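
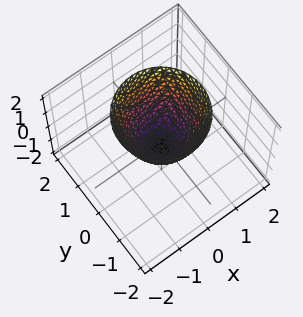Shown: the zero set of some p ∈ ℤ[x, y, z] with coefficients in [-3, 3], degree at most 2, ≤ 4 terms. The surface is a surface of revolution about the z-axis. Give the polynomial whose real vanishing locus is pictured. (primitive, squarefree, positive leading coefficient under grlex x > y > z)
3*x^2 + 3*y^2 - 2*z - 1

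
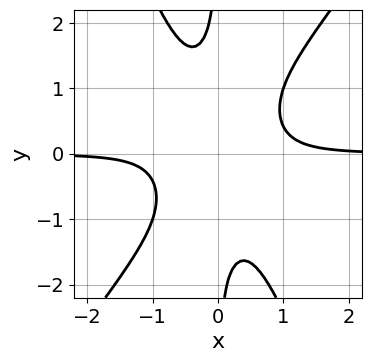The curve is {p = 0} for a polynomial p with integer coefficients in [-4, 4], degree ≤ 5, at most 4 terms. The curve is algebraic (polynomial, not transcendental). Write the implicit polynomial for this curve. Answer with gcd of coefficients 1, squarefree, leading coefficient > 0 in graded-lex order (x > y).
(a) The degree is 4 — the shape is more complex than any degree-3 curve.
(b) From the axis intercepts and sections: the curve avoids every integer y-axis point in the box; no x-intercept at any integer in the box.
(c) Assembling these constraints gives the stated polynomial.

3*x^3*y - x^2*y^2 - x*y^3 - 1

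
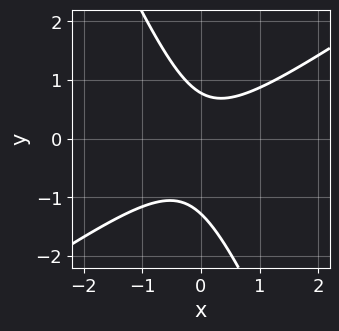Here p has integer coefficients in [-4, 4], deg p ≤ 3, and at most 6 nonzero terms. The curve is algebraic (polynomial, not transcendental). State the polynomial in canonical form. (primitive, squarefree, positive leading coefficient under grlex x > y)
deg p = 2. No degree-1 curve has this shape.
From the visible intercepts: the curve avoids every integer x-axis point in the box.
Putting this together gives p.

3*x^2 - 3*x*y - 2*y^2 - y + 2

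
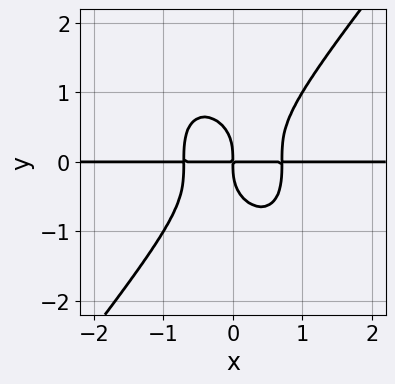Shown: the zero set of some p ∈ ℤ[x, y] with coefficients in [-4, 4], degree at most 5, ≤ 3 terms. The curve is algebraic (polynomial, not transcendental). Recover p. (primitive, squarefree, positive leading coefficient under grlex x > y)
2*x^3*y - y^4 - x*y

First, degree: no degree-3 curve has this shape, so deg p = 4.
Next, against the integer gridlines: every point of the x-axis in the box is on the curve.
Finally, the integer polynomial consistent with all of this is the stated p.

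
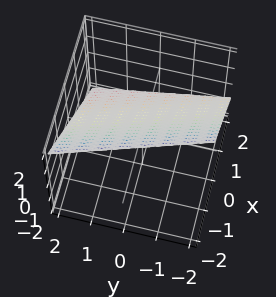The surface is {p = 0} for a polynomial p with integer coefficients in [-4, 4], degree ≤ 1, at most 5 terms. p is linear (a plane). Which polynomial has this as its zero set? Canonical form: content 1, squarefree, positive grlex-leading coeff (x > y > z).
First, the degree is 1 — every cross-section is a straight line — this is a plane.
Then, against the integer gridlines: one y-axis crossing is at y = 2.
Finally, matching integer coefficients to the picture gives p.

3*x + y + 3*z - 2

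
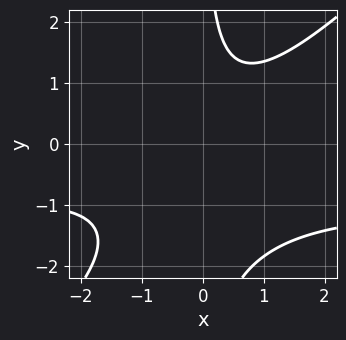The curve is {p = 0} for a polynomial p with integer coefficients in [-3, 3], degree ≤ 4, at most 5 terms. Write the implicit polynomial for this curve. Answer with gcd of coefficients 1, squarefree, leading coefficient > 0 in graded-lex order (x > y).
2*x^2*y - 2*x*y^2 + 2*x^2 - 3*x*y + 3

First, the degree is 3 — a generic line meets the curve in up to 3 points.
Then, from the visible intercepts: the curve avoids every integer y-axis point in the box; the curve avoids every integer x-axis point in the box.
Finally, assembling these constraints gives the stated polynomial.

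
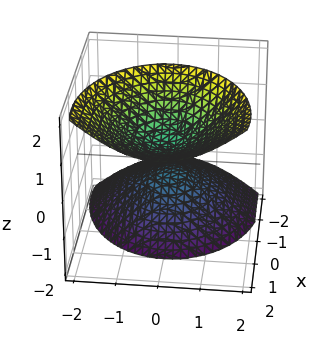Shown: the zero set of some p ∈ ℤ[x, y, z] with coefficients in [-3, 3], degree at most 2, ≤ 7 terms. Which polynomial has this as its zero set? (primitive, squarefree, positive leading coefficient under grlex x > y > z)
2*x^2 - 3*x*z + 3*y^2 - 2*z^2 + 1

(a) There are 2 components.
(b) The degree is 2 — a generic line meets the surface in up to 2 points.
(c) Reading off the gridlines: the surface avoids every integer x-axis point in the box; it misses every integer gridline on the y-axis.
(d) Matching integer coefficients to the picture gives p.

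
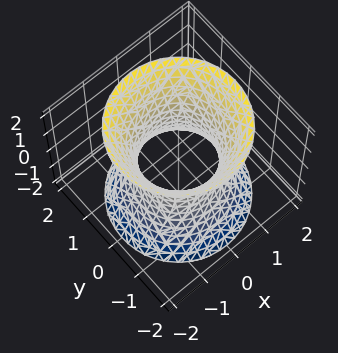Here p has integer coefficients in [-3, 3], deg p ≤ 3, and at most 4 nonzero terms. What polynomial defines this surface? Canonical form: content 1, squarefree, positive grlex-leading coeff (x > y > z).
2*x^2 + 2*y^2 - z^2 - 2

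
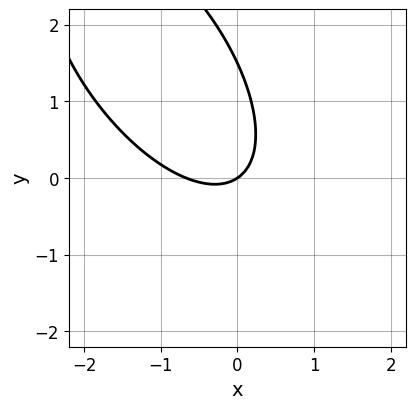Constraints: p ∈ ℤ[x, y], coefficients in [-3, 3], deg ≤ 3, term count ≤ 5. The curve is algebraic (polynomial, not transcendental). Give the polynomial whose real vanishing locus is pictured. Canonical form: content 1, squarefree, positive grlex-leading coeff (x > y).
1. The degree is 2 — no degree-1 curve has this shape.
2. From the visible intercepts: it crosses the x-axis at the gridline x = 0; it crosses the y-axis at the gridline y = 0.
3. These observations pin down the coefficients.

3*x^2 + 3*x*y + 2*y^2 + 2*x - 3*y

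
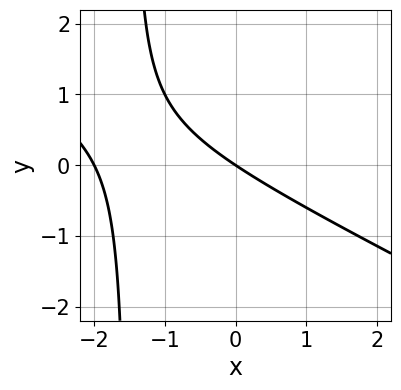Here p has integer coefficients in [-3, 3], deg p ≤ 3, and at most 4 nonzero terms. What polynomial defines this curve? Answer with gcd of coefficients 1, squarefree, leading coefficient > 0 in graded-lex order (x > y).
x^2 + 2*x*y + 2*x + 3*y

(a) The degree is 2 — the shape is more complex than any degree-1 curve.
(b) Checking where it meets the axes: the x-axis gridline crossings are at x ∈ {-2, 0}; it crosses the y-axis at the gridline y = 0.
(c) Together with the visible shape, these determine p as stated.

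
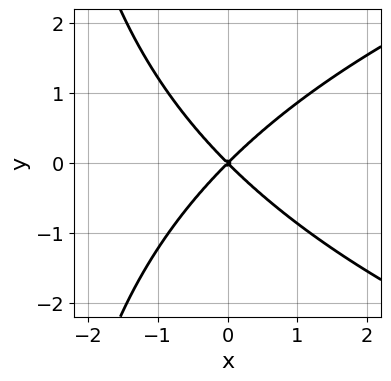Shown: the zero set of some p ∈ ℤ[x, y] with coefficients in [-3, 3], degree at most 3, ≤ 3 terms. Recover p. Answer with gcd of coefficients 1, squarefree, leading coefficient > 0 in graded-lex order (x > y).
x*y^2 - 3*x^2 + 3*y^2

The degree is 3 — no degree-2 curve has this shape.
Symmetries: mirror symmetry y ↦ −y ⇒ only even powers of y.
Observable constraints: one x-axis crossing is at x = 0; one y-axis crossing is at y = 0.
Assembling these constraints gives the stated polynomial.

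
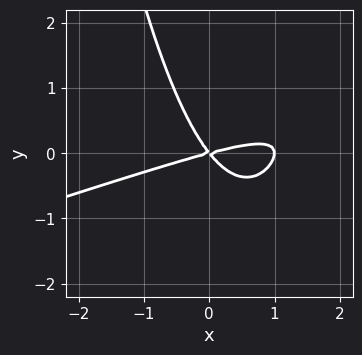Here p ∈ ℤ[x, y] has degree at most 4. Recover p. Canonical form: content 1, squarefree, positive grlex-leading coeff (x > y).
x^3 - 3*x^2*y - x^2 + 3*x*y + 3*y^2

The degree is 3 — no degree-2 curve has this shape.
Reading off the gridlines: it crosses the y-axis at the gridline y = 0; the x-axis gridline crossings are at x ∈ {0, 1}.
Fitting integer coefficients to these (and the overall shape) gives p.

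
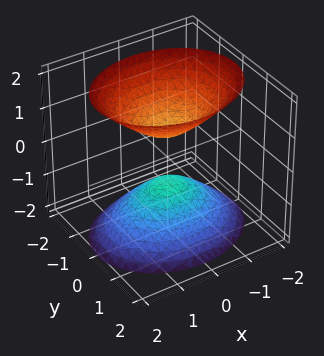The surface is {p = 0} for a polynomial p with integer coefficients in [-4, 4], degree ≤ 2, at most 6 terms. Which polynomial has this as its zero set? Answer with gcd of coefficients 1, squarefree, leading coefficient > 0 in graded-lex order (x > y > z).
(a) There are 2 components. Treating them together as one polynomial.
(b) The degree is 2 — two separate bowl-shaped sheets opening away from each other; a quadric.
(c) Symmetries: it's symmetric under x → −x, forcing even powers of x; mirror symmetry z ↦ −z ⇒ only even powers of z; mirror symmetry y ↦ −y ⇒ only even powers of y.
(d) From the visible intercepts: the surface avoids every integer x-axis point in the box; it misses every integer gridline on the y-axis.
(e) These observations pin down the coefficients.

2*x^2 + 3*y^2 - 2*z^2 + 1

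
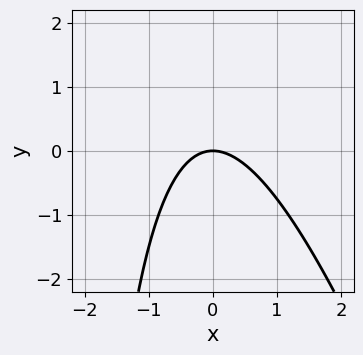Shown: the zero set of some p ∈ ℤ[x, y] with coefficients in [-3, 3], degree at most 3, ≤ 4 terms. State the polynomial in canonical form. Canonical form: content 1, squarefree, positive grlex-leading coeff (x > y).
1. deg p = 2.
2. Reading off the gridlines: it crosses the x-axis at the gridline x = 0; one y-axis crossing is at y = 0.
3. Assembling these constraints gives the stated polynomial.

3*x^2 + x*y + 3*y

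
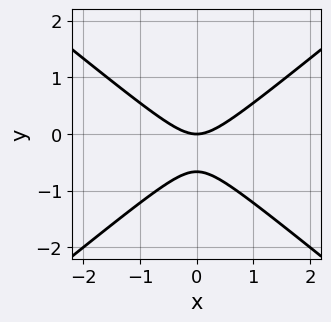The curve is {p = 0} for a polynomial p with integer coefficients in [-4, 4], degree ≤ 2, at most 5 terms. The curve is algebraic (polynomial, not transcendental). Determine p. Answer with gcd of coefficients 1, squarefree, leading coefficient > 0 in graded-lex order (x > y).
2*x^2 - 3*y^2 - 2*y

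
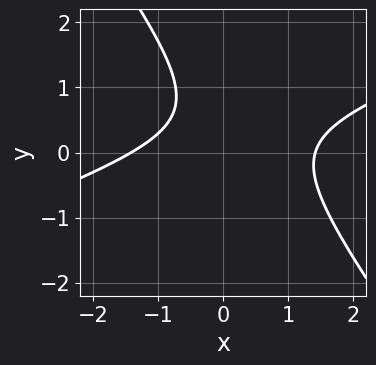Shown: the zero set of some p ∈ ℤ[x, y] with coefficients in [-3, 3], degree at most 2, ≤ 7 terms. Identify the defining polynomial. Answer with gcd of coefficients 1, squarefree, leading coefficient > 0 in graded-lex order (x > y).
1. The degree is 2 — a generic line meets the curve in up to 2 points.
2. From the visible intercepts: it misses every integer gridline on the y-axis.
3. Together with the visible shape, these determine p as stated.

x^2 - 2*x*y - 2*y^2 + 2*y - 2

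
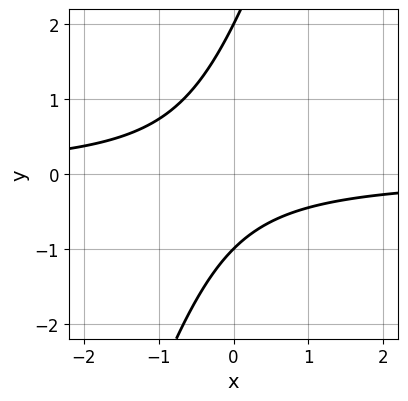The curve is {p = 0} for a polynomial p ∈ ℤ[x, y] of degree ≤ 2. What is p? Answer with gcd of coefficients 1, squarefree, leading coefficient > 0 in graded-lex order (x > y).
3*x*y - y^2 + y + 2

deg p = 2. No degree-1 curve has this shape.
Observable constraints: the y-axis gridline crossings are at y ∈ {-1, 2}; the curve avoids every integer x-axis point in the box.
The integer polynomial consistent with all of this is the stated p.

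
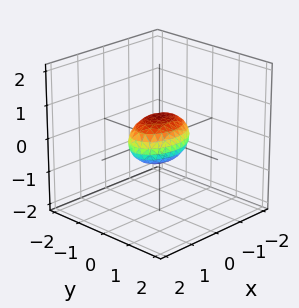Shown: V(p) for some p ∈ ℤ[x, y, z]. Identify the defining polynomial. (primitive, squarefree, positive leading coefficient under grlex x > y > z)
x^2 + 2*y^2 + 2*z^2 - 1

First, degree: a closed, bounded, convex surface; a quadric, so deg p = 2.
Next, symmetries: mirror symmetry y ↦ −y ⇒ only even powers of y; it's symmetric under x → −x, forcing even powers of x; mirror symmetry z ↦ −z ⇒ only even powers of z.
Next, observable constraints: the x-axis gridline crossings are at x ∈ {-1, 1}.
Finally, the integer polynomial consistent with all of this is the stated p.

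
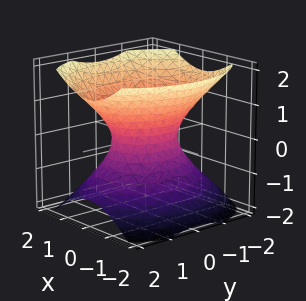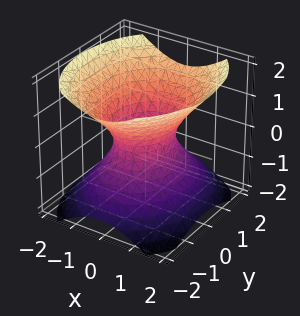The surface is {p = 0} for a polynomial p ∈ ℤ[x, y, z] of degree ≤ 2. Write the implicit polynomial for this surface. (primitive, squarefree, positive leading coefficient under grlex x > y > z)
3*x^2 + 2*y^2 - 3*z^2 - 2

(a) deg p = 2. One connected sheet with a waist; a quadric.
(b) Symmetries: the y ↦ −y reflection is a symmetry, so y appears only in even powers; it's symmetric under x → −x, forcing even powers of x; mirror symmetry z ↦ −z ⇒ only even powers of z.
(c) Checking where it meets the axes: the surface avoids every integer z-axis point in the box; the y-axis gridline crossings are at y ∈ {-1, 1}.
(d) The integer polynomial consistent with all of this is the stated p.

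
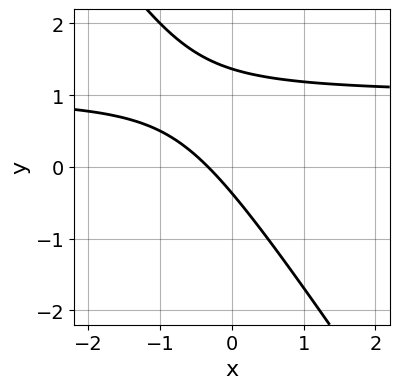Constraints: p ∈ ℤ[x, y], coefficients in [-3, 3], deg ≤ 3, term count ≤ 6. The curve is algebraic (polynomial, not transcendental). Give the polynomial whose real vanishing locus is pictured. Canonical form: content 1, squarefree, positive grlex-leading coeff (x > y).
3*x*y + 2*y^2 - 3*x - 2*y - 1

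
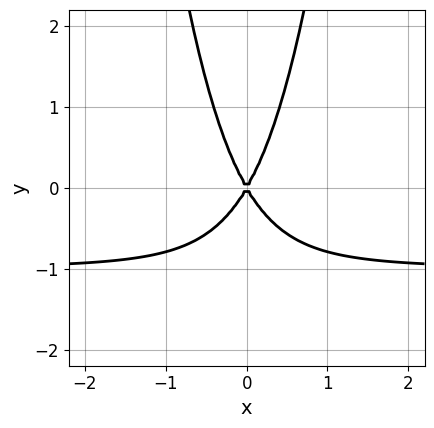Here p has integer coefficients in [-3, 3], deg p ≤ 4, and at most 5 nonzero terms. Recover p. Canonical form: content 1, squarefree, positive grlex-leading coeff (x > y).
Degree: no degree-2 curve has this shape, so deg p = 3.
Symmetries: mirror symmetry x ↦ −x ⇒ only even powers of x.
Reading off the gridlines: it crosses the x-axis at the gridline x = 0; it crosses the y-axis at the gridline y = 0.
Assembling these constraints gives the stated polynomial.

3*x^2*y + 3*x^2 - y^2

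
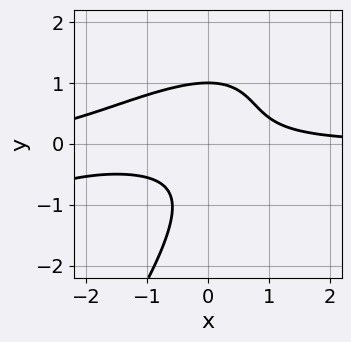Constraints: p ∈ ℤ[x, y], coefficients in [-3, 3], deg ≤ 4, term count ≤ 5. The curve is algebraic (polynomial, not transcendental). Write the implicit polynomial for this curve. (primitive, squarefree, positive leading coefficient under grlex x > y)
x^2*y - 2*x*y^2 + y^3 + 2*x*y - 1

First, the degree is 3 — no degree-2 curve has this shape.
Then, against the integer gridlines: the curve avoids every integer x-axis point in the box; it crosses the y-axis at the gridline y = 1.
Finally, matching integer coefficients to the picture gives p.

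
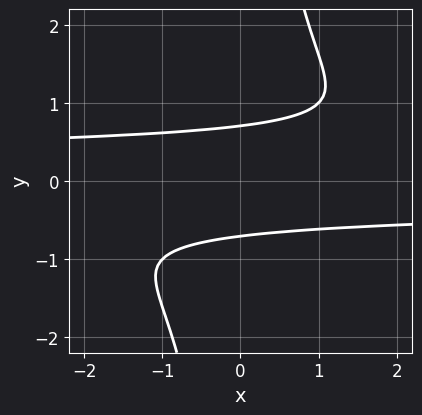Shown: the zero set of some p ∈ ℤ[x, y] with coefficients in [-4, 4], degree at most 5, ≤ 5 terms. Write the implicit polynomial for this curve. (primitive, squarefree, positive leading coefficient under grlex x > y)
x*y^3 - 2*y^2 + 1

1. Degree: the shape is more complex than any degree-3 curve, so deg p = 4.
2. Against the integer gridlines: the curve avoids every integer x-axis point in the box.
3. Together with the visible shape, these determine p as stated.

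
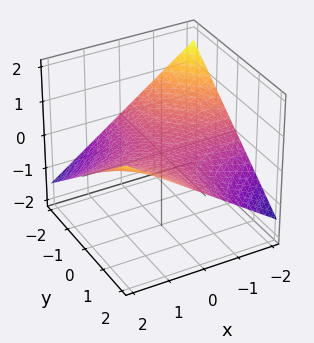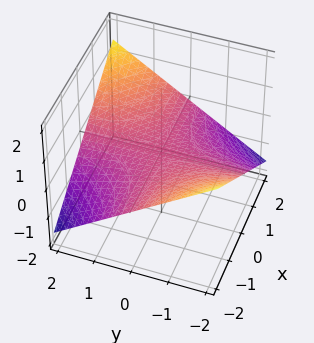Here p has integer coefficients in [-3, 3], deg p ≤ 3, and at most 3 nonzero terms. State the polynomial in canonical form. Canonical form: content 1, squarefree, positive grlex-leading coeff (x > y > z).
(a) The degree is 2 — a hyperbolic paraboloid; a quadric.
(b) From the axis intercepts and sections: every point of the y-axis in the box is on the surface; the visible x-axis segment lies entirely on the surface; it meets the z-axis at z = 0 (among the integer gridlines).
(c) Matching integer coefficients to the picture gives p.

x*y - 3*z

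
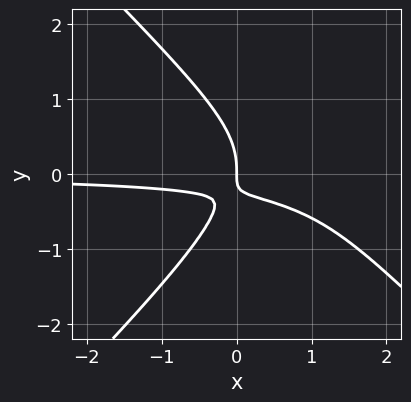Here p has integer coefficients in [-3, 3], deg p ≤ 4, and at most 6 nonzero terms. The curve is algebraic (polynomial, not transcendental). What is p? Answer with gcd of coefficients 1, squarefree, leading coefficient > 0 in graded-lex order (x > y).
First, deg p = 3.
Next, from the visible intercepts: one y-axis crossing is at y = 0; it crosses the x-axis at the gridline x = 0.
Finally, the integer polynomial consistent with all of this is the stated p.

2*x^2*y - 2*y^3 - 3*x*y - x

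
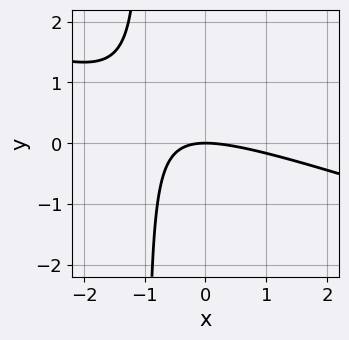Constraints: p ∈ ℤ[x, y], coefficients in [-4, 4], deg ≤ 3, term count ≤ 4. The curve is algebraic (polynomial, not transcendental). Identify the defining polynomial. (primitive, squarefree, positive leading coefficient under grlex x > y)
x^2 + 3*x*y + 3*y

First, the degree is 2 — a generic line meets the curve in up to 2 points.
Next, reading off the gridlines: one x-axis crossing is at x = 0; it crosses the y-axis at the gridline y = 0.
Finally, the integer polynomial consistent with all of this is the stated p.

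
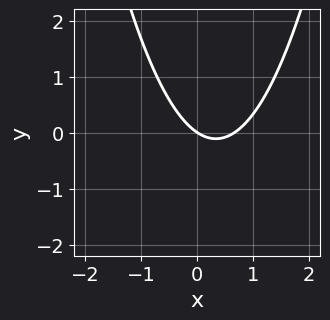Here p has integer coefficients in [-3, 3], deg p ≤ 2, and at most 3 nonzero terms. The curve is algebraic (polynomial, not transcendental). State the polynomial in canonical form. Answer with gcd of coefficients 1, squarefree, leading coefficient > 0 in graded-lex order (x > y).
3*x^2 - 2*x - 3*y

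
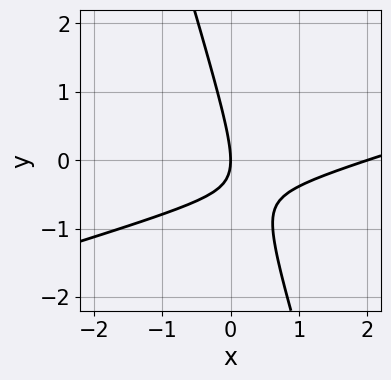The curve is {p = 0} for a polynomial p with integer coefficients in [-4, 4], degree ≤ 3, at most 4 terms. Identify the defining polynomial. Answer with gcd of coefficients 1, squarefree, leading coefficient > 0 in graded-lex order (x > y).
deg p = 2.
Reading off the gridlines: one y-axis crossing is at y = 0; the x-axis gridline crossings are at x ∈ {0, 2}.
Solving for integer coefficients yields p as stated.

x^2 - 3*x*y - y^2 - 2*x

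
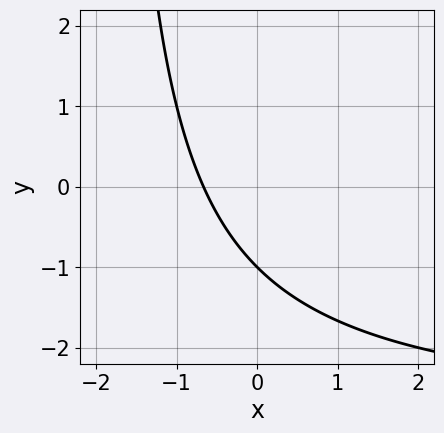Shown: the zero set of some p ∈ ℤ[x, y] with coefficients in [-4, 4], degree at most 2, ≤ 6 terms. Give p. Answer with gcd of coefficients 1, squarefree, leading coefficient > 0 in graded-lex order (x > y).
First, degree: the shape is more complex than any degree-1 curve, so deg p = 2.
Then, against the integer gridlines: it crosses the y-axis at the gridline y = -1.
Finally, the integer polynomial consistent with all of this is the stated p.

x*y + 3*x + 2*y + 2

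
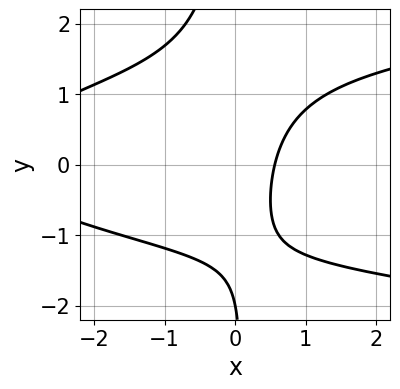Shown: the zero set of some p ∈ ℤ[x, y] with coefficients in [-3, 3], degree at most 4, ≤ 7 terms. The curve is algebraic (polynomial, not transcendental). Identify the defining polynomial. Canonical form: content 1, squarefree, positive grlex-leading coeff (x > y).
2*x*y^2 - x^2 - 3*x + y + 2

The degree is 3 — the shape is more complex than any degree-2 curve.
Against the integer gridlines: it meets the y-axis at y = -2 (among the integer gridlines).
Putting this together gives p.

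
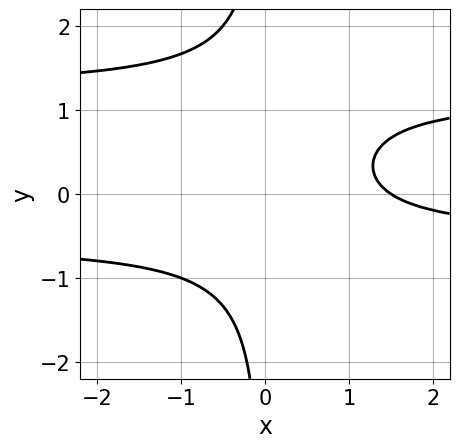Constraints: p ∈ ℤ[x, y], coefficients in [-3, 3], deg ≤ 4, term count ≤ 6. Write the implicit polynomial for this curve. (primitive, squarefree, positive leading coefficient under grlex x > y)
3*x*y^2 - 2*x*y - 2*x + 3

First, degree: a generic line meets the curve in up to 3 points, so deg p = 3.
Next, reading off the gridlines: it misses every integer gridline on the y-axis.
Finally, matching integer coefficients to the picture gives p.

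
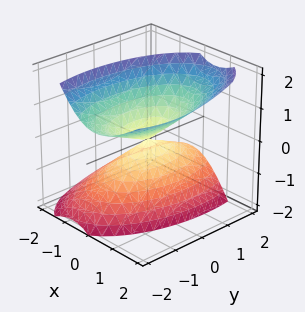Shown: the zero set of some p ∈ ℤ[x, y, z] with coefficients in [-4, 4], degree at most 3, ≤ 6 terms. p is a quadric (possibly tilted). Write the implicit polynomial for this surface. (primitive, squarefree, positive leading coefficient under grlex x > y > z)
3*x^2 - 2*x*z + y^2 + y*z - 2*z^2

The picture has 2 separate pieces. Treating them together as one polynomial.
The degree is 2 — a generic line meets the surface in up to 2 points.
Against the integer gridlines: one x-axis crossing is at x = 0; one z-axis crossing is at z = 0; one y-axis crossing is at y = 0.
Assembling these constraints gives the stated polynomial.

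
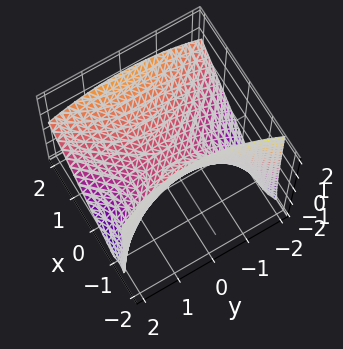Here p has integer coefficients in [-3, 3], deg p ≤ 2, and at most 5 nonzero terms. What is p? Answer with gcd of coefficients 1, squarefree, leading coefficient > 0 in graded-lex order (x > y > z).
(a) The degree is 2 — no degree-1 surface has this shape.
(b) From the visible intercepts: it meets the x-axis at x = 0 (among the integer gridlines); one z-axis crossing is at z = 0; one y-axis crossing is at y = 0.
(c) Solving for integer coefficients yields p as stated.

2*x^2 - 2*x*z - y^2 - 3*z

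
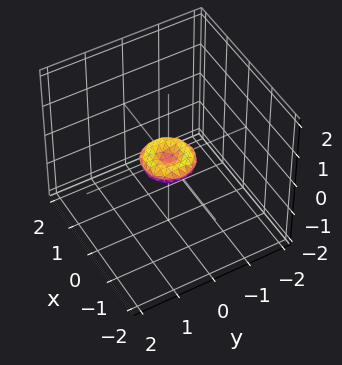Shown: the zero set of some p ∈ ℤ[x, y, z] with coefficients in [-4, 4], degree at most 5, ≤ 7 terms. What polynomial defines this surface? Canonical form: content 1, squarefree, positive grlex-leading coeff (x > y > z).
First, degree: the shape is more complex than any degree-3 surface, so deg p = 4.
Then, by symmetry, the surface is invariant under rotation about z: p = q(x² + y², z).
Then, checking where it meets the axes: it crosses the y-axis at the gridline y = 0; a circular section at z = 0 has radius between 0 and 1; it meets the x-axis at x = 0 (among the integer gridlines); it meets the z-axis at z = 0 (among the integer gridlines).
Finally, assembling these constraints gives the stated polynomial.

2*x^4 + 4*x^2*y^2 + 2*y^4 - x^2 - y^2 + 3*z^2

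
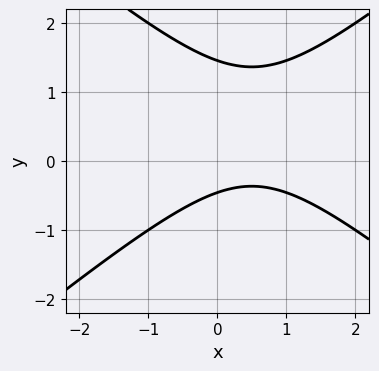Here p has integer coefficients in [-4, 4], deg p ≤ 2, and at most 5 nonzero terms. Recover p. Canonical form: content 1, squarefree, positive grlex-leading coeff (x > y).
2*x^2 - 3*y^2 - 2*x + 3*y + 2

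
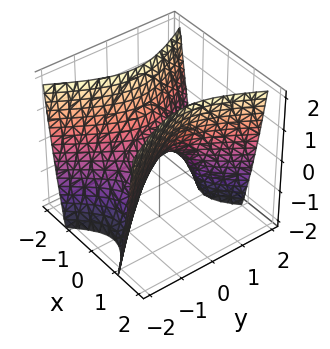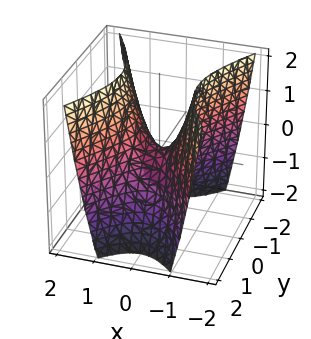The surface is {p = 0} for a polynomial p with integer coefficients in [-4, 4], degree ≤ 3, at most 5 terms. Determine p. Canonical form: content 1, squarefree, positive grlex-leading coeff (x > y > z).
2*x^2 - y^2 - z

1. The degree is 2 — a saddle surface; a quadric.
2. Symmetries: it's symmetric under y → −y, forcing even powers of y; the x ↦ −x reflection is a symmetry, so x appears only in even powers.
3. From the visible intercepts: one x-axis crossing is at x = 0; it meets the y-axis at y = 0 (among the integer gridlines).
4. Together with the visible shape, these determine p as stated.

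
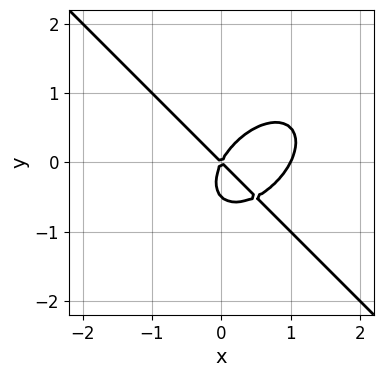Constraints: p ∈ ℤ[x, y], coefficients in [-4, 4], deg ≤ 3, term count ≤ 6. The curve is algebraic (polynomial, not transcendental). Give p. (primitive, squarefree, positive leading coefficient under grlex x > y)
First, the degree is 3 — a generic line meets the curve in up to 3 points.
Then, against the integer gridlines: among the integer gridlines, it crosses the x-axis at x ∈ {0, 1}; it meets the y-axis at y = 0 (among the integer gridlines).
Finally, the integer polynomial consistent with all of this is the stated p.

2*x^3 + 2*y^3 - 2*x^2 - x*y + y^2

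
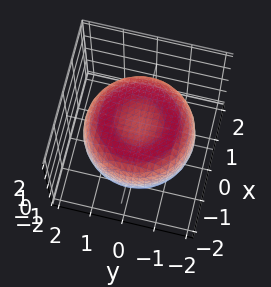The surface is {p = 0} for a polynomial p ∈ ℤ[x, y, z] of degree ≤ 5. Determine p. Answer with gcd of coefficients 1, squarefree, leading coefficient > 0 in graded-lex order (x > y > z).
(a) Degree: no degree-3 surface has this shape, so deg p = 4.
(b) Symmetries: rotational symmetry about the z-axis ⇒ p depends on x, y only through x² + y².
(c) Checking where it meets the axes: a circular section at z = -1 has radius exactly 1.
(d) The integer polynomial consistent with all of this is the stated p.

x^4 + 2*x^2*y^2 + y^4 - 2*x^2 - 2*y^2 + 3*z^2 - 2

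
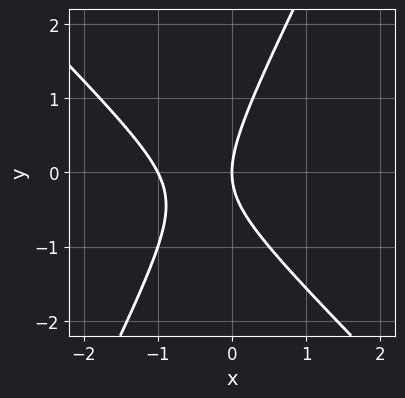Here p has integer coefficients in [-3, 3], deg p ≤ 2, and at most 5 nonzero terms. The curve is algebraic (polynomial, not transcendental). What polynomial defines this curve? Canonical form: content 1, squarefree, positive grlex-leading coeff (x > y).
The degree is 2 — a generic line meets the curve in up to 2 points.
Against the integer gridlines: among the integer gridlines, it crosses the x-axis at x ∈ {-1, 0}; one y-axis crossing is at y = 0.
Matching integer coefficients to the picture gives p.

2*x^2 + x*y - y^2 + 2*x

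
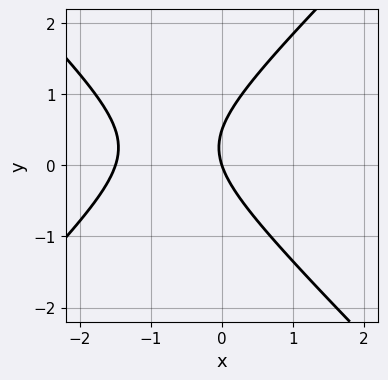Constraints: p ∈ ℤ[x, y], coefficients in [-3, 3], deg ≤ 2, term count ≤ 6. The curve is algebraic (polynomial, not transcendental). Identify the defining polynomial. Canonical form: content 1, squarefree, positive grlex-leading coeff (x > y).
(a) deg p = 2. The shape is more complex than any degree-1 curve.
(b) Checking where it meets the axes: one x-axis crossing is at x = 0; it meets the y-axis at y = 0 (among the integer gridlines).
(c) Together with the visible shape, these determine p as stated.

2*x^2 - 2*y^2 + 3*x + y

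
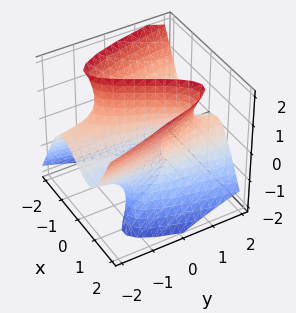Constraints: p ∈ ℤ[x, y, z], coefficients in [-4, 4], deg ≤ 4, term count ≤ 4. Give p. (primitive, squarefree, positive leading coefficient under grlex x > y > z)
1. The degree is 3 — a generic line meets the surface in up to 3 points.
2. Against the integer gridlines: the visible y-axis segment lies entirely on the surface; it meets the x-axis at x = 0 (among the integer gridlines).
3. Together with the visible shape, these determine p as stated. Check: (0, 0, -2) on the z-axis lies on the surface, and p(0, 0, -2) = 0. ✓

2*x^3 - x*z^2 + 2*y*z - 3*x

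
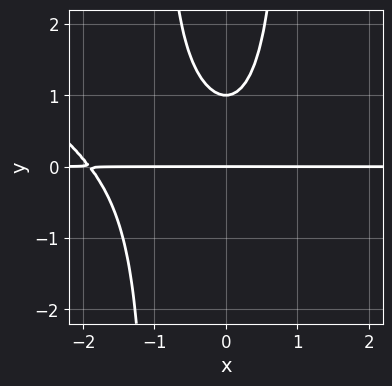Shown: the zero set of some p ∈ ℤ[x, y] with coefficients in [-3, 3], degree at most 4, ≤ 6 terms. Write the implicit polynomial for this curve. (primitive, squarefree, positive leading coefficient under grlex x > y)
2*x^3*y + 3*x^2*y^2 + 3*x^2*y - 3*y^2 + 3*y

The degree is 4 — the shape is more complex than any degree-3 curve.
Observable constraints: the visible x-axis segment lies entirely on the curve; the y-axis gridline crossings are at y ∈ {0, 1}.
Assembling these constraints gives the stated polynomial.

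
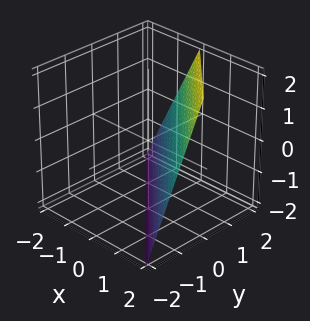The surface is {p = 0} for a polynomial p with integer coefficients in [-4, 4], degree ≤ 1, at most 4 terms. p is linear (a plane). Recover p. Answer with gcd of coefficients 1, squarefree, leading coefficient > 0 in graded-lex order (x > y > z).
1. deg p = 1. The surface is flat (a plane).
2. From the visible intercepts: it crosses the x-axis at the gridline x = 1; one z-axis crossing is at z = -2.
3. Solving for integer coefficients yields p as stated. Check: (0, 1, 0) on the y-axis lies on the surface, and p(0, 1, 0) = 0. ✓

2*x + 2*y - z - 2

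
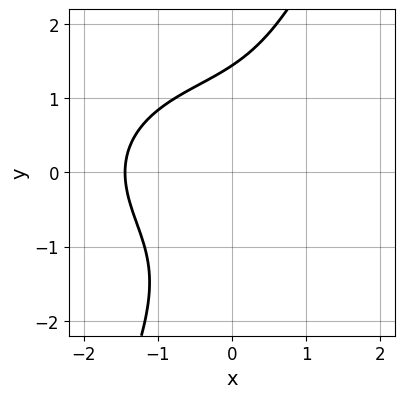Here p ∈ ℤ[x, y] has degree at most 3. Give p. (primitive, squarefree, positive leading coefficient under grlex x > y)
x^3 + 2*x*y^2 - y^3 + 3

(a) Degree: a generic line meets the curve in up to 3 points, so deg p = 3.
(b) Matching integer coefficients to the picture gives p.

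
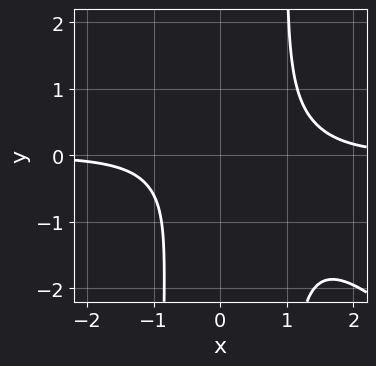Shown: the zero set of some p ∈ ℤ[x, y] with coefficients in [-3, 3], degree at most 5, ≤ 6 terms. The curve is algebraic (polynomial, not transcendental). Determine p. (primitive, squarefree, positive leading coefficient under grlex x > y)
(a) The degree is 4 — no degree-3 curve has this shape.
(b) Observable constraints: it misses every integer gridline on the y-axis; no x-intercept at any integer in the box.
(c) Together with the visible shape, these determine p as stated.

3*x^3*y + 3*x^2*y^2 - 2*x^2*y - 3*y^2 - 3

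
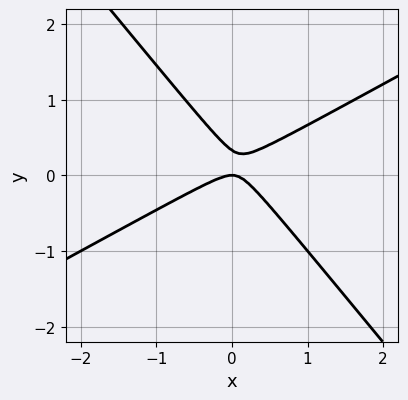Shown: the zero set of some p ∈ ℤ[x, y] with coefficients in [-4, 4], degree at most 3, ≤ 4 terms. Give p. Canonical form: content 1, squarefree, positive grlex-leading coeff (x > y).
(a) Degree: no degree-1 curve has this shape, so deg p = 2.
(b) Observable constraints: it crosses the x-axis at the gridline x = 0; it crosses the y-axis at the gridline y = 0.
(c) Matching integer coefficients to the picture gives p.

2*x^2 - 2*x*y - 3*y^2 + y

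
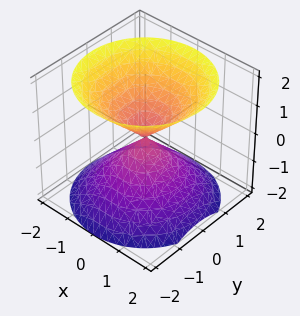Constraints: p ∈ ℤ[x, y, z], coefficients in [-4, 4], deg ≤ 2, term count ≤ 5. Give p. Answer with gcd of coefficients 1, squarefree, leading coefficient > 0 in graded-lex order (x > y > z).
There are 2 components.
deg p = 2.
Symmetries: the surface is invariant under rotation about z: p = q(x² + y², z); the z ↦ −z reflection is a symmetry, so z appears only in even powers.
Checking where it meets the axes: one x-axis crossing is at x = 0; a circular section at z = 1 has radius exactly 1; one y-axis crossing is at y = 0.
These observations pin down the coefficients.

x^2 + y^2 - z^2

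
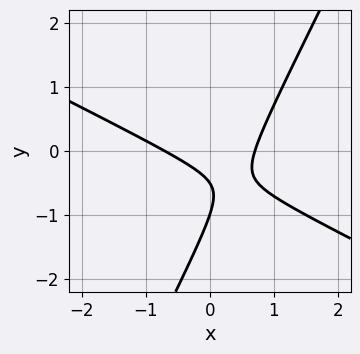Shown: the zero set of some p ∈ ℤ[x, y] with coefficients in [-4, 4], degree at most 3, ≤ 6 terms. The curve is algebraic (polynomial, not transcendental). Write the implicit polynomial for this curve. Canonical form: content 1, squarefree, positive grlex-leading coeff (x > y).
2*x^2 + 3*x*y - 2*y^2 - 3*y - 1

(a) deg p = 2.
(b) Observable constraints: it meets the y-axis at y = -1 (among the integer gridlines).
(c) The integer polynomial consistent with all of this is the stated p.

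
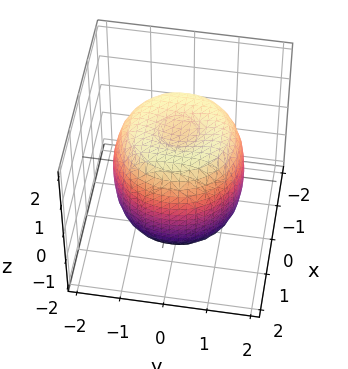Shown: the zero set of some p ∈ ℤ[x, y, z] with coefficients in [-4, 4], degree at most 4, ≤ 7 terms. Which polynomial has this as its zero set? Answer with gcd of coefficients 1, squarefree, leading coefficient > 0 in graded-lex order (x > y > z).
2*x^4 + 4*x^2*y^2 + 2*y^4 - 3*x^2 - 3*y^2 + 2*z^2 - 3

(a) Degree: no degree-3 surface has this shape, so deg p = 4.
(b) Symmetries: rotational symmetry about the z-axis ⇒ p depends on x, y only through x² + y².
(c) Observable constraints: a circular section at z = 0 has radius between 1 and 2.
(d) Fitting integer coefficients to these (and the overall shape) gives p.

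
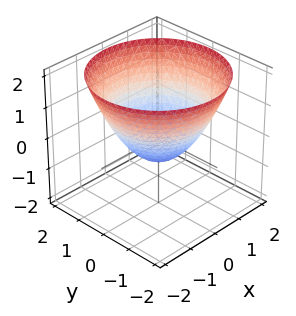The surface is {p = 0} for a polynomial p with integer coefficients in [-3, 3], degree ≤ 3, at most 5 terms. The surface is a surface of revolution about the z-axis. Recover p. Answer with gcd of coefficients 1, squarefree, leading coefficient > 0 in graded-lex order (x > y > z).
2*x^2 + 2*y^2 - 3*z - 2

(a) Degree: no degree-1 surface has this shape, so deg p = 2.
(b) Symmetries: every cross-section ⟂ z is a circle, so x, y appear only via x² + y².
(c) From the axis intercepts and sections: the x-axis gridline crossings are at x ∈ {-1, 1}; a circular section at z = 1 has radius between 1 and 2.
(d) The integer polynomial consistent with all of this is the stated p. Check: (0, 1, 0) on the y-axis lies on the surface, and p(0, 1, 0) = 0. ✓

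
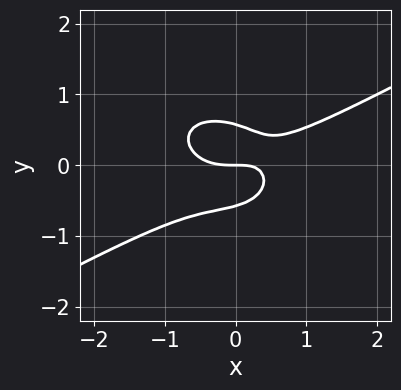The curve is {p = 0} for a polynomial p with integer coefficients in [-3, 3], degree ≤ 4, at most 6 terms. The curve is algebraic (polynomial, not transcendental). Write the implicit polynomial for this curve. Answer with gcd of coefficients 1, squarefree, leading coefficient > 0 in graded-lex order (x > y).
deg p = 3. A generic line meets the curve in up to 3 points.
From the visible intercepts: it crosses the y-axis at the gridline y = 0; one x-axis crossing is at x = 0.
Together with the visible shape, these determine p as stated.

x^3 - x^2*y - 3*y^3 - x*y + y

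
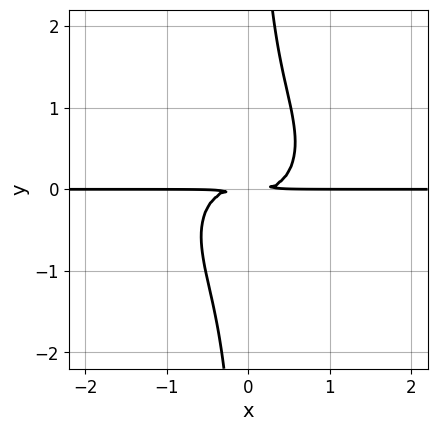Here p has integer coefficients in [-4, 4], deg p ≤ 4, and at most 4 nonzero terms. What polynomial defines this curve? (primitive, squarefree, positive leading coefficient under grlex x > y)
3*x^3*y + 3*x*y^3 - 2*y^2

1. Degree: no degree-3 curve has this shape, so deg p = 4.
2. Checking where it meets the axes: every point of the x-axis in the box is on the curve.
3. These observations pin down the coefficients.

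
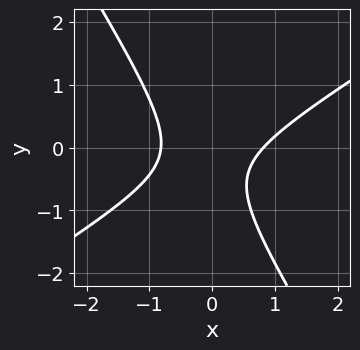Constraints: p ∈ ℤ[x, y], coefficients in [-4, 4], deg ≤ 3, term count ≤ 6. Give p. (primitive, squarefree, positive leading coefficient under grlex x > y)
3*x^2 - 3*x*y - 3*y^2 - 2*y - 2

(a) Degree: the shape is more complex than any degree-1 curve, so deg p = 2.
(b) From the visible intercepts: it misses every integer gridline on the y-axis.
(c) The integer polynomial consistent with all of this is the stated p.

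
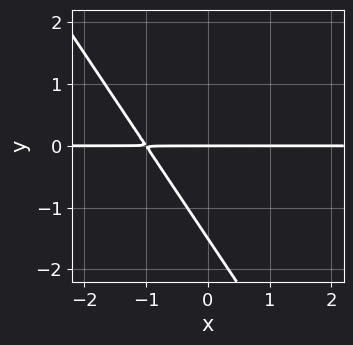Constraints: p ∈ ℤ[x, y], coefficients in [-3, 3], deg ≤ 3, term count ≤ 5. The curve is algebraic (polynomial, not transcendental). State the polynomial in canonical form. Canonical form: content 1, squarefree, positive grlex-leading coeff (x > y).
3*x*y + 2*y^2 + 3*y

(a) The degree is 2 — a generic line meets the curve in up to 2 points.
(b) From the axis intercepts and sections: it crosses the y-axis at the gridline y = 0; the visible x-axis segment lies entirely on the curve.
(c) Solving for integer coefficients yields p as stated.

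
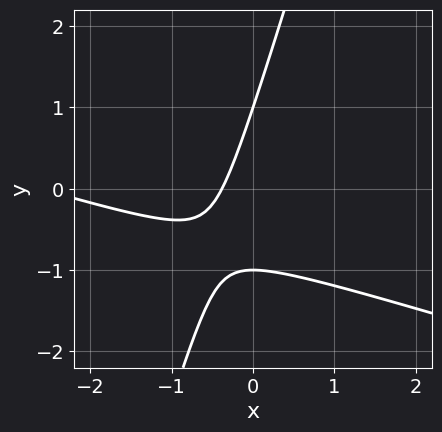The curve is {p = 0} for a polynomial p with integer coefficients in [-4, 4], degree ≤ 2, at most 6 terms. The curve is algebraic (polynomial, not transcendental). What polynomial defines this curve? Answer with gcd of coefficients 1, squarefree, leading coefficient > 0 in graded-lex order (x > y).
First, degree: the shape is more complex than any degree-1 curve, so deg p = 2.
Next, from the visible intercepts: the y-axis gridline crossings are at y ∈ {-1, 1}.
Finally, matching integer coefficients to the picture gives p.

x^2 + 3*x*y - y^2 + 3*x + 1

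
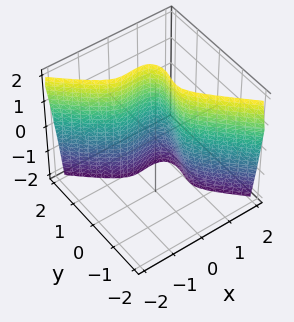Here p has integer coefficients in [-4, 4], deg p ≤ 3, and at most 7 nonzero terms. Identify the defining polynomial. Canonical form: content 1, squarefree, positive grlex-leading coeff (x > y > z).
1. Degree: no degree-2 surface has this shape, so deg p = 3.
2. Observable constraints: it misses every integer gridline on the z-axis.
3. Together with the visible shape, these determine p as stated.

3*x^3 + x^2*z + 3*y^3 - y - 1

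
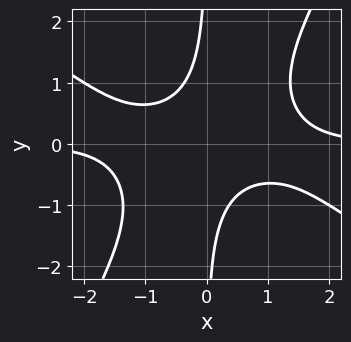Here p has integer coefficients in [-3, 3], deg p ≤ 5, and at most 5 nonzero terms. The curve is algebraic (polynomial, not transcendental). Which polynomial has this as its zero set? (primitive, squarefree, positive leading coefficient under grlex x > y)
2*x^3*y + 2*x^2*y^2 - 2*x*y^3 - 3*x*y - 2

(a) The degree is 4 — no degree-3 curve has this shape.
(b) Observable constraints: no y-intercept at any integer in the box; no x-intercept at any integer in the box.
(c) Putting this together gives p.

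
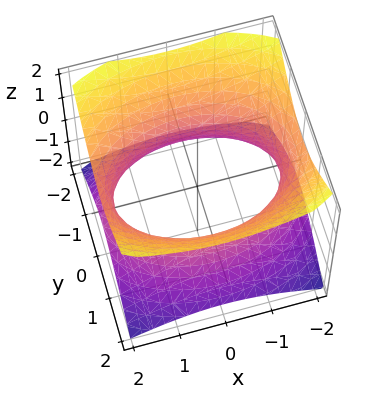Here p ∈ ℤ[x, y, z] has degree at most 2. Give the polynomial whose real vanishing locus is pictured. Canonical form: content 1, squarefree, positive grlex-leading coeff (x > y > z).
First, deg p = 2.
Next, symmetries: the x ↦ −x reflection is a symmetry, so x appears only in even powers; the z ↦ −z reflection is a symmetry, so z appears only in even powers; it's symmetric under y → −y, forcing even powers of y.
Next, observable constraints: no z-intercept at any integer in the box.
Finally, fitting integer coefficients to these (and the overall shape) gives p.

x^2 + 2*y^2 - 2*z^2 - 3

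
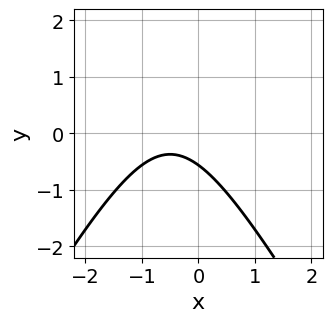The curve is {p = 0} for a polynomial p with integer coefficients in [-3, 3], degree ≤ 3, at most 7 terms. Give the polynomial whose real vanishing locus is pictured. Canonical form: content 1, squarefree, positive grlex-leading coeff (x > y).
3*x^2 - y^2 + 3*x + 3*y + 2

First, the degree is 2 — the shape is more complex than any degree-1 curve.
Then, observable constraints: the curve avoids every integer x-axis point in the box.
Finally, the integer polynomial consistent with all of this is the stated p.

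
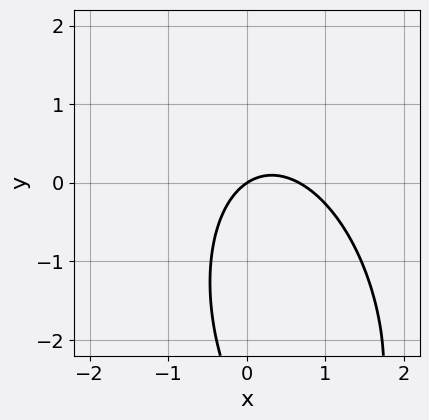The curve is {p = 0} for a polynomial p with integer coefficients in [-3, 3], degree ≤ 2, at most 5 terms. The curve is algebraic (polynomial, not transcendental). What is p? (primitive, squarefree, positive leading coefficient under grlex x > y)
deg p = 2.
Checking where it meets the axes: one y-axis crossing is at y = 0; it crosses the x-axis at the gridline x = 0.
The integer polynomial consistent with all of this is the stated p.

3*x^2 + x*y + y^2 - 2*x + 3*y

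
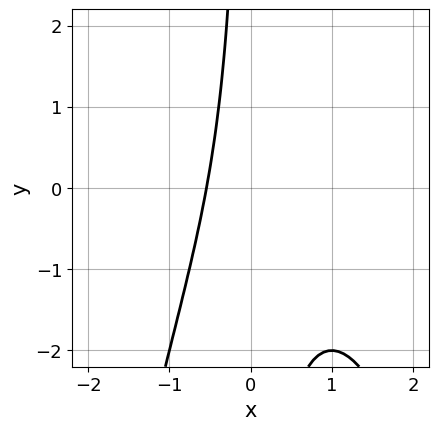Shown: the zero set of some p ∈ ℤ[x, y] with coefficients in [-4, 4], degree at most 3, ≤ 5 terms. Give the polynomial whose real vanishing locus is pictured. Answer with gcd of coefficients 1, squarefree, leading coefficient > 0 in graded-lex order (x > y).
x^3 - x^2 + x*y + x + 1

(a) Degree: the shape is more complex than any degree-2 curve, so deg p = 3.
(b) Reading off the gridlines: the curve avoids every integer y-axis point in the box.
(c) Together with the visible shape, these determine p as stated.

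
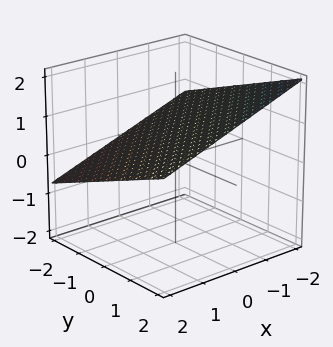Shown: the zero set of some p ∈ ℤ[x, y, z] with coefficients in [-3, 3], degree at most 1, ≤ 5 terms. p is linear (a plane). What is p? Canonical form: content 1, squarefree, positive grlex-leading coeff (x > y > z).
(a) The degree is 1 — every cross-section is a straight line — this is a plane.
(b) Observable constraints: one y-axis crossing is at y = -2; one x-axis crossing is at x = 2.
(c) Putting this together gives p.

x - y + 3*z - 2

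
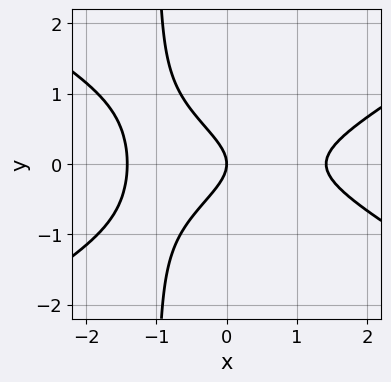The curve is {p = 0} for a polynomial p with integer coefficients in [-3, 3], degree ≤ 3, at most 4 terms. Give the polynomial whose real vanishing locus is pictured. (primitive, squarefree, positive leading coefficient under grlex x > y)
deg p = 3. A generic line meets the curve in up to 3 points.
Symmetries: mirror symmetry y ↦ −y ⇒ only even powers of y.
Checking where it meets the axes: it crosses the x-axis at the gridline x = 0; one y-axis crossing is at y = 0.
These observations pin down the coefficients.

x^3 - 3*x*y^2 - 3*y^2 - 2*x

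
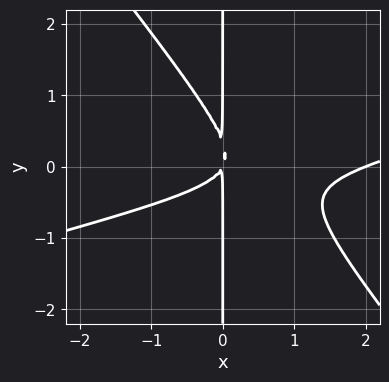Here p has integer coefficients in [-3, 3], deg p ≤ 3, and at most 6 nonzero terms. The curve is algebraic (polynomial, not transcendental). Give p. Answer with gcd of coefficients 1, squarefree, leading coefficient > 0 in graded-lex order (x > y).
x^3 - 3*x^2*y - 3*x*y^2 - 2*x^2 + x*y

(a) deg p = 3. No degree-2 curve has this shape.
(b) Reading off the gridlines: every point of the y-axis in the box is on the curve; it crosses the x-axis at the gridline x = 2.
(c) Fitting integer coefficients to these (and the overall shape) gives p.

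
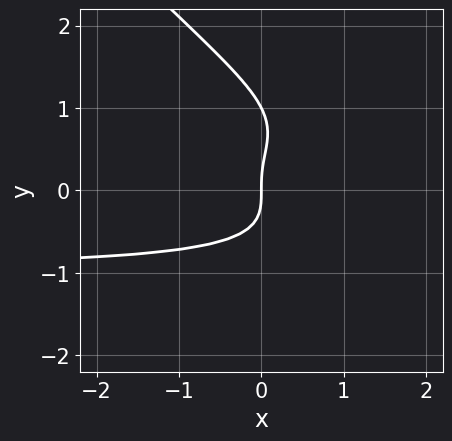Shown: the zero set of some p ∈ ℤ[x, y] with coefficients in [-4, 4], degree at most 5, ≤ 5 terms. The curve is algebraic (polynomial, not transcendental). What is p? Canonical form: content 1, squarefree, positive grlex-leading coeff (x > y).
x*y^3 + y^4 - y^3 + x

First, the degree is 4 — the shape is more complex than any degree-3 curve.
Next, from the visible intercepts: among the integer gridlines, it crosses the y-axis at y ∈ {0, 1}; it crosses the x-axis at the gridline x = 0.
Finally, these observations pin down the coefficients.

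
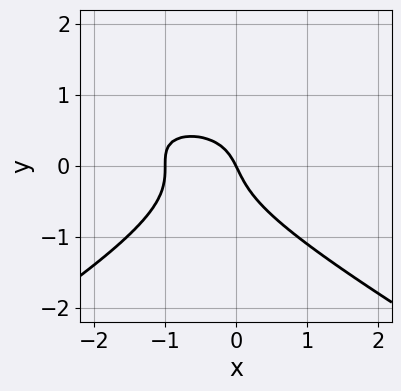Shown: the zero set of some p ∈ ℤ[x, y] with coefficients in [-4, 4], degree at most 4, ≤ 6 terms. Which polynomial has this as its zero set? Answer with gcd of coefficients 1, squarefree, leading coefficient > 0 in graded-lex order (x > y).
Degree: a generic line meets the curve in up to 3 points, so deg p = 3.
Checking where it meets the axes: it crosses the y-axis at the gridline y = 0; the x-axis gridline crossings are at x ∈ {-1, 0}.
Assembling these constraints gives the stated polynomial.

x^2*y - 3*y^3 - 2*x^2 - 2*x - y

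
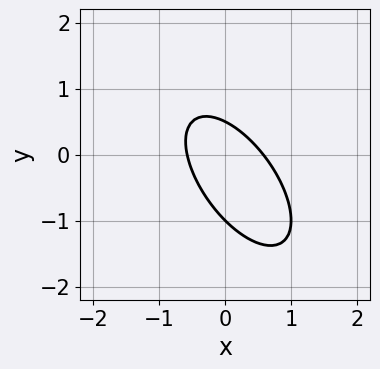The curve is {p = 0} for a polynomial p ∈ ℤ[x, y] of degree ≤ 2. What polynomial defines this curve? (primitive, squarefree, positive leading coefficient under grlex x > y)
(a) deg p = 2. The shape is more complex than any degree-1 curve.
(b) Observable constraints: it crosses the y-axis at the gridline y = -1.
(c) Assembling these constraints gives the stated polynomial.

3*x^2 + 3*x*y + 2*y^2 + y - 1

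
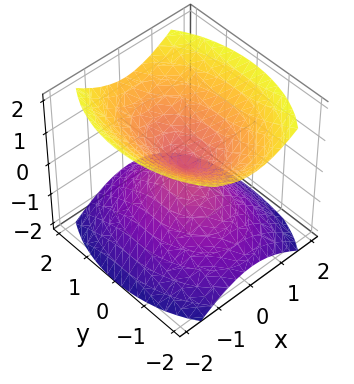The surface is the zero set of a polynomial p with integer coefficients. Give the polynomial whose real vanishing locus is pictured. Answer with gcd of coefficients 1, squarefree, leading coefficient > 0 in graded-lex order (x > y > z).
2*x^2 + y^2 - 2*z^2

There are 2 components.
deg p = 2.
Symmetries: it's symmetric under y → −y, forcing even powers of y; it's symmetric under z → −z, forcing even powers of z; it's symmetric under x → −x, forcing even powers of x.
Against the integer gridlines: it meets the x-axis at x = 0 (among the integer gridlines); one y-axis crossing is at y = 0.
Matching integer coefficients to the picture gives p.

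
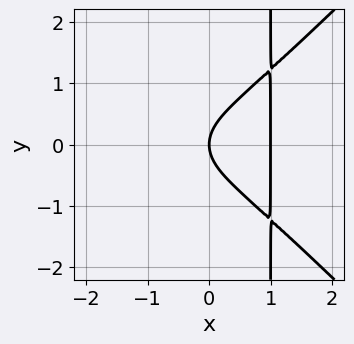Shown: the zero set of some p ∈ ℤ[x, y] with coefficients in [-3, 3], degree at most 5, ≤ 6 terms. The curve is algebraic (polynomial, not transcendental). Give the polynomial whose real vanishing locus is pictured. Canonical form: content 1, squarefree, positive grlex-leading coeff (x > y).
x^4 - x^2*y^2 + y^2 - x

1. Degree: the shape is more complex than any degree-3 curve, so deg p = 4.
2. Symmetries: it's symmetric under y → −y, forcing even powers of y.
3. From the visible intercepts: the x-axis gridline crossings are at x ∈ {0, 1}; it crosses the y-axis at the gridline y = 0.
4. Solving for integer coefficients yields p as stated.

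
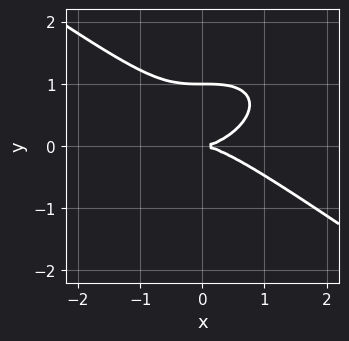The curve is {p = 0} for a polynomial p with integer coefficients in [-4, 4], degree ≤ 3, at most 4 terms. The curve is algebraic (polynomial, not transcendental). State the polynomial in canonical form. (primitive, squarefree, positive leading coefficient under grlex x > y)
(a) The degree is 3 — a generic line meets the curve in up to 3 points.
(b) Checking where it meets the axes: it meets the x-axis at x = 0 (among the integer gridlines); among the integer gridlines, it crosses the y-axis at y ∈ {0, 1}.
(c) Assembling these constraints gives the stated polynomial.

x^3 + 3*y^3 - 3*y^2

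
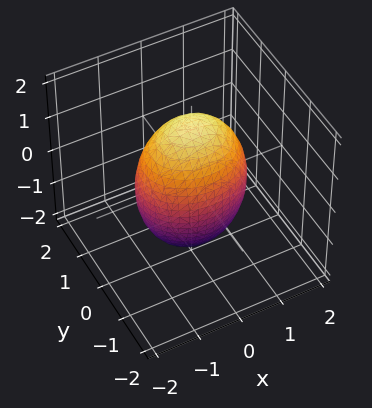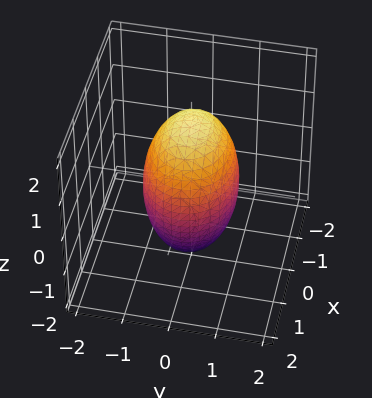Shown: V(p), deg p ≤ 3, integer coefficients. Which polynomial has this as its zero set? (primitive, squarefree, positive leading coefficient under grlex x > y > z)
2*x^2 + 3*y^2 + z^2 - 3

Degree: a closed, bounded, convex surface; a quadric, so deg p = 2.
Symmetries: mirror symmetry y ↦ −y ⇒ only even powers of y; it's symmetric under x → −x, forcing even powers of x; mirror symmetry z ↦ −z ⇒ only even powers of z.
Observable constraints: the y-axis gridline crossings are at y ∈ {-1, 1}.
Putting this together gives p.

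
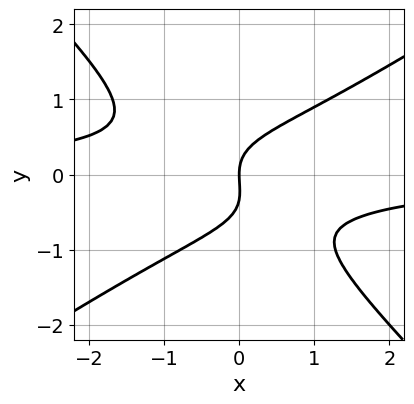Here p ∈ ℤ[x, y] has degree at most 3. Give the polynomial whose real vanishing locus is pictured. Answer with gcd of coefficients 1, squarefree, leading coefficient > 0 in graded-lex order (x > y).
Degree: a generic line meets the curve in up to 3 points, so deg p = 3.
Checking where it meets the axes: it crosses the x-axis at the gridline x = 0; it crosses the y-axis at the gridline y = 0.
Fitting integer coefficients to these (and the overall shape) gives p.

2*x^2*y - x*y^2 - 3*y^3 - y^2 + 2*x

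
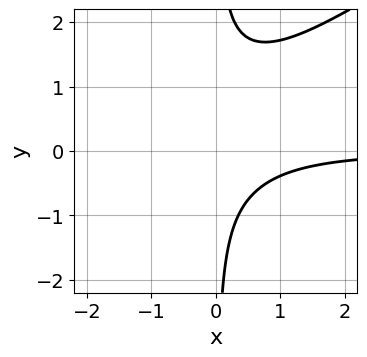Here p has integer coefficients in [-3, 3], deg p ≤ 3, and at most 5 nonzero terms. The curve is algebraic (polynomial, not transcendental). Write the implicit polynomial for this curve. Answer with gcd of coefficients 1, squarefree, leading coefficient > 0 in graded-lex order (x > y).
2*x^2*y - 3*x*y^2 + 2*x*y + 2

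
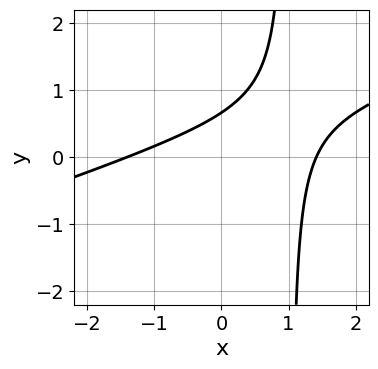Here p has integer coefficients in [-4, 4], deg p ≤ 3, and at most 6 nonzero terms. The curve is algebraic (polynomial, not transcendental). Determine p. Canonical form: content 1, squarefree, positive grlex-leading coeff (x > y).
First, degree: the shape is more complex than any degree-1 curve, so deg p = 2.
Finally, matching integer coefficients to the picture gives p.

x^2 - 3*x*y + 3*y - 2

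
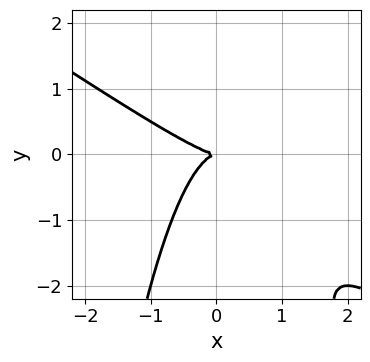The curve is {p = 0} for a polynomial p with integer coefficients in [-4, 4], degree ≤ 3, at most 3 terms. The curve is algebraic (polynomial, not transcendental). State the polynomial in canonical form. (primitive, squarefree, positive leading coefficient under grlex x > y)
First, degree: no degree-2 curve has this shape, so deg p = 3.
Next, against the integer gridlines: it crosses the y-axis at the gridline y = 0; it crosses the x-axis at the gridline x = 0.
Finally, solving for integer coefficients yields p as stated.

2*x^3 + 3*x^2*y + 2*y^2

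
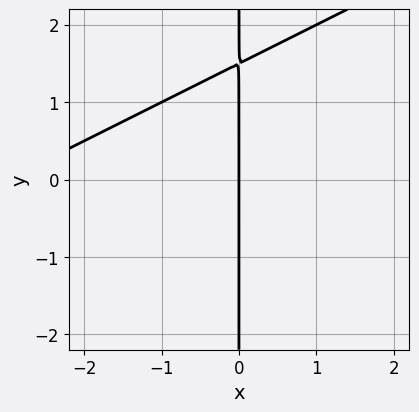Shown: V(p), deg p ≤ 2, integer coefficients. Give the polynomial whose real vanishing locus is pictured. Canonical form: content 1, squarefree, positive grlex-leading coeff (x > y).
x^2 - 2*x*y + 3*x

(a) deg p = 2. No degree-1 curve has this shape.
(b) Reading off the gridlines: the visible y-axis segment lies entirely on the curve; it meets the x-axis at x = 0 (among the integer gridlines).
(c) Putting this together gives p.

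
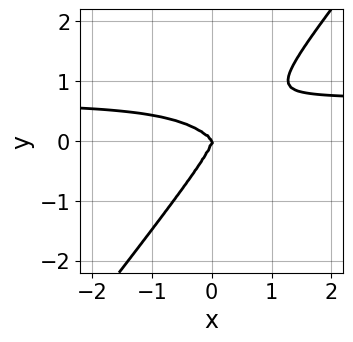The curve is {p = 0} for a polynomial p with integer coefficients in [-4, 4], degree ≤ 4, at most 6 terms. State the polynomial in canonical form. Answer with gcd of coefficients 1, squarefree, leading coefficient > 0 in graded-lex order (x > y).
3*x^3*y + 2*x*y^3 - 3*y^4 - 2*x^3 - x^2*y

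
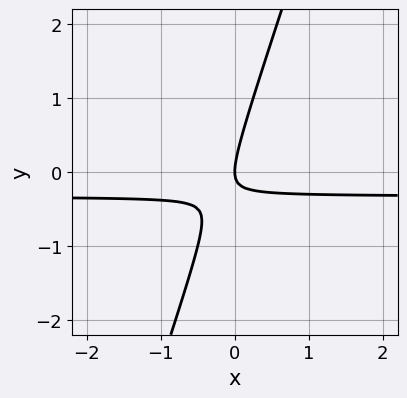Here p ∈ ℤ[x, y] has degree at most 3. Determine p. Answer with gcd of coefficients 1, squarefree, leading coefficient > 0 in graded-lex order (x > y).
3*x*y - y^2 + x

(a) The degree is 2 — a generic line meets the curve in up to 2 points.
(b) Observable constraints: it meets the y-axis at y = 0 (among the integer gridlines); it crosses the x-axis at the gridline x = 0.
(c) Solving for integer coefficients yields p as stated.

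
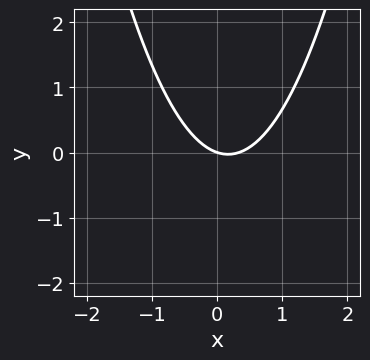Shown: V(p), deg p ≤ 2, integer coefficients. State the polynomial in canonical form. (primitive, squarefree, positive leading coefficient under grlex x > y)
1. Degree: no degree-1 curve has this shape, so deg p = 2.
2. Reading off the gridlines: it meets the y-axis at y = 0 (among the integer gridlines); it meets the x-axis at x = 0 (among the integer gridlines).
3. The integer polynomial consistent with all of this is the stated p.

3*x^2 - x - 3*y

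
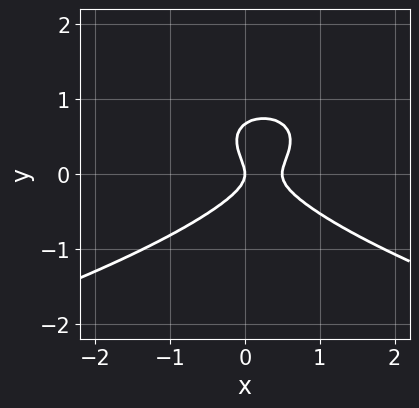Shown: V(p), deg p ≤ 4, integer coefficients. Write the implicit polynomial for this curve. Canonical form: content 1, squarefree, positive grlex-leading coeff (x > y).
3*y^3 + 2*x^2 - 2*y^2 - x

(a) The degree is 3 — a generic line meets the curve in up to 3 points.
(b) Checking where it meets the axes: it crosses the x-axis at the gridline x = 0; one y-axis crossing is at y = 0.
(c) Fitting integer coefficients to these (and the overall shape) gives p.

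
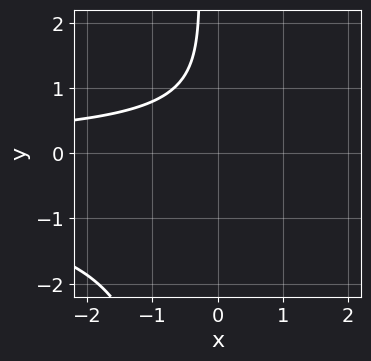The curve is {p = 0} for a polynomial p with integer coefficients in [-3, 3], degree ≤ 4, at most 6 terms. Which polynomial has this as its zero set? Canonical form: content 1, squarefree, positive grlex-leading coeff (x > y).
2*x*y^2 + x*y + y^2 - 2*y + 3

First, the degree is 3 — no degree-2 curve has this shape.
Next, reading off the gridlines: the curve avoids every integer x-axis point in the box; it misses every integer gridline on the y-axis.
Finally, fitting integer coefficients to these (and the overall shape) gives p.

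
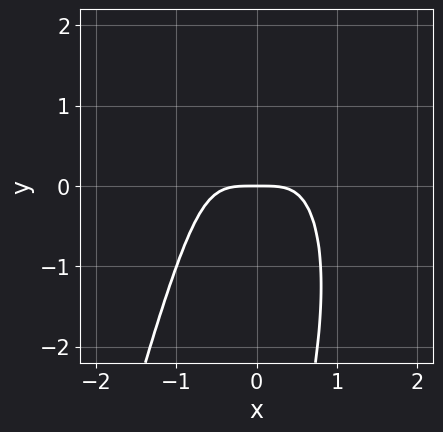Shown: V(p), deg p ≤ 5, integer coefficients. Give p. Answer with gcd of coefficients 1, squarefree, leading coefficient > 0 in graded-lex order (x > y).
(a) deg p = 4. A generic line meets the curve in up to 4 points.
(b) From the axis intercepts and sections: it meets the x-axis at x = 0 (among the integer gridlines); it crosses the y-axis at the gridline y = 0.
(c) Fitting integer coefficients to these (and the overall shape) gives p.

3*x^4 + x*y^2 + 2*y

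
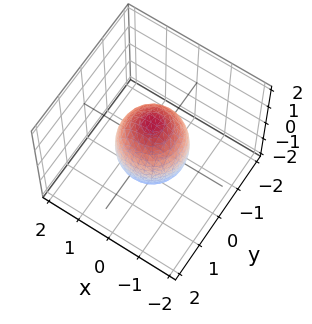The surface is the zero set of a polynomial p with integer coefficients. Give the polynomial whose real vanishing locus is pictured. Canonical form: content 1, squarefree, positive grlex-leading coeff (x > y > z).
First, the degree is 2 — bounded and convex; a quadric.
Next, symmetries: the z ↦ −z reflection is a symmetry, so z appears only in even powers; the z-axis is an axis of rotation, so x and y enter only as x² + y².
Then, checking where it meets the axes: a circular section at z = 1 has radius between 0 and 1; among the integer gridlines, it crosses the x-axis at x ∈ {-1, 1}.
Finally, together with the visible shape, these determine p as stated. Check: (0, 1, 0) on the y-axis lies on the surface, and p(0, 1, 0) = 0. ✓

2*x^2 + 2*y^2 + z^2 - 2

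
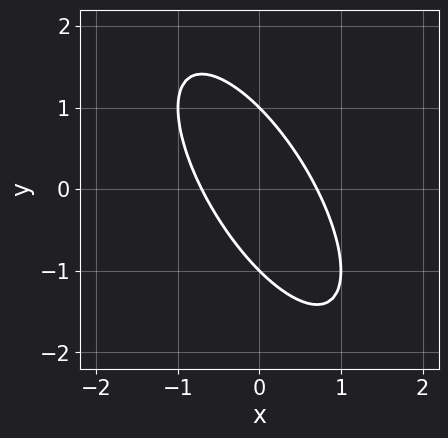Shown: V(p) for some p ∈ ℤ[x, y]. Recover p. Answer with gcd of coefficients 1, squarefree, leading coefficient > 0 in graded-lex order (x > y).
1. deg p = 2. A generic line meets the curve in up to 2 points.
2. Against the integer gridlines: among the integer gridlines, it crosses the y-axis at y ∈ {-1, 1}.
3. Fitting integer coefficients to these (and the overall shape) gives p.

2*x^2 + 2*x*y + y^2 - 1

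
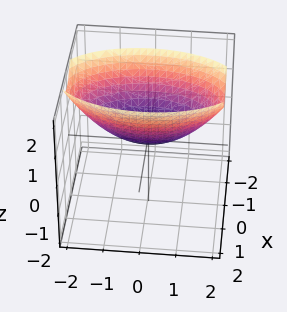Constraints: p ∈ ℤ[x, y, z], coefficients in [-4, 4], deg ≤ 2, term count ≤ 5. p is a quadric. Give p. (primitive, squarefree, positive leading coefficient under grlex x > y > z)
(a) The degree is 2 — a single bowl opening along one axis; a quadric.
(b) Symmetries: the x ↦ −x reflection is a symmetry, so x appears only in even powers; mirror symmetry y ↦ −y ⇒ only even powers of y.
(c) Observable constraints: one y-axis crossing is at y = 0; it meets the z-axis at z = 0 (among the integer gridlines); one x-axis crossing is at x = 0.
(d) Fitting integer coefficients to these (and the overall shape) gives p.

3*x^2 + y^2 - 3*z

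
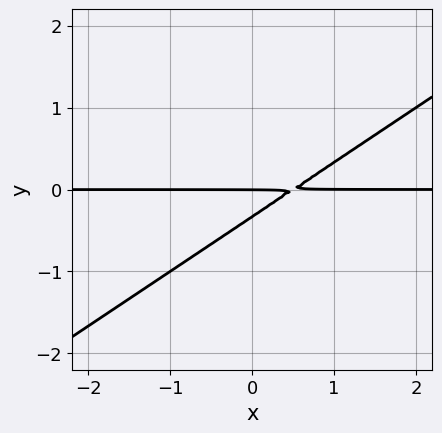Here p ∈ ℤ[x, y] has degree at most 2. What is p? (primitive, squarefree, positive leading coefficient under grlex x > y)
(a) Degree: no degree-1 curve has this shape, so deg p = 2.
(b) From the axis intercepts and sections: every point of the x-axis in the box is on the curve; it crosses the y-axis at the gridline y = 0.
(c) Assembling these constraints gives the stated polynomial.

2*x*y - 3*y^2 - y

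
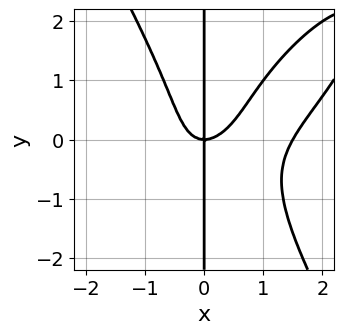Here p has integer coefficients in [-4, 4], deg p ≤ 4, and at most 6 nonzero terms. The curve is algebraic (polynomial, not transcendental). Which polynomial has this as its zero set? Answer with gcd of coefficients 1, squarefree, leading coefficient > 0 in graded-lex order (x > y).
2*x^4 - 2*x^3*y + x*y^3 - 3*x^3 + 2*x*y

1. The degree is 4 — no degree-3 curve has this shape.
2. Against the integer gridlines: it crosses the x-axis at the gridline x = 0; the visible y-axis segment lies entirely on the curve.
3. The integer polynomial consistent with all of this is the stated p.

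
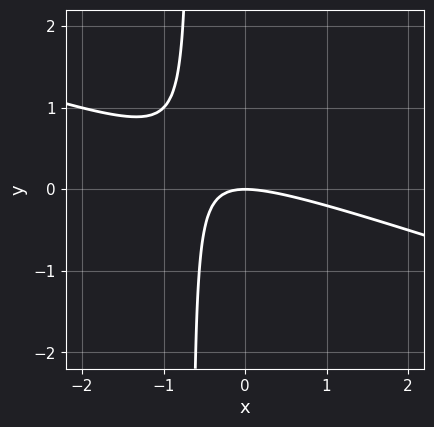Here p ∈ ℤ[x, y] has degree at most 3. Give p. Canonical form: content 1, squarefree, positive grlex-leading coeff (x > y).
x^2 + 3*x*y + 2*y

The degree is 2 — the shape is more complex than any degree-1 curve.
From the visible intercepts: it crosses the y-axis at the gridline y = 0; it crosses the x-axis at the gridline x = 0.
The integer polynomial consistent with all of this is the stated p.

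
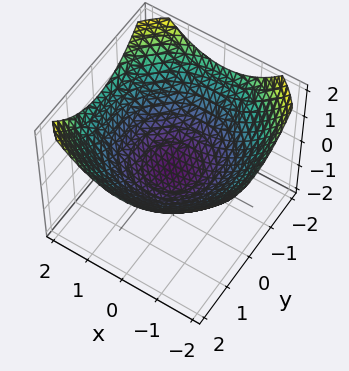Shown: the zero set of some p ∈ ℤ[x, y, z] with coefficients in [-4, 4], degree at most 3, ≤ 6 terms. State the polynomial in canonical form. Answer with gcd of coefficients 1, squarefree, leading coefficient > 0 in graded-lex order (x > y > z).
x^2 + y^2 - 3*z - 1

The degree is 2 — a generic line meets the surface in up to 2 points.
Symmetries: rotational symmetry about the z-axis ⇒ p depends on x, y only through x² + y².
Observable constraints: among the integer gridlines, it crosses the x-axis at x ∈ {-1, 1}; a circular section at z = 0 has radius exactly 1; the y-axis gridline crossings are at y ∈ {-1, 1}.
These observations pin down the coefficients.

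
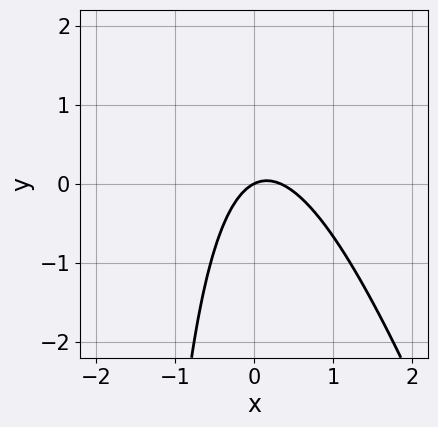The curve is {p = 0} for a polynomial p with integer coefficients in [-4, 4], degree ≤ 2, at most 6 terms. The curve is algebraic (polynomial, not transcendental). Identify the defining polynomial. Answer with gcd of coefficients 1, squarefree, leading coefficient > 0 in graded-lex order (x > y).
3*x^2 + x*y - x + 2*y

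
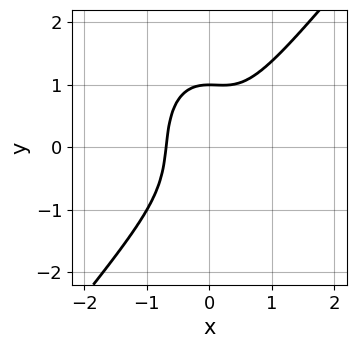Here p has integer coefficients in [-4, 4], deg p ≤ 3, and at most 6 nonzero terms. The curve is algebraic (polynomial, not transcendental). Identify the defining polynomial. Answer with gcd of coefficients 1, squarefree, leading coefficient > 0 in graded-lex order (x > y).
3*x^3 - x^2*y - y^3 + 1

1. The degree is 3 — no degree-2 curve has this shape.
2. Checking where it meets the axes: it meets the y-axis at y = 1 (among the integer gridlines).
3. Together with the visible shape, these determine p as stated.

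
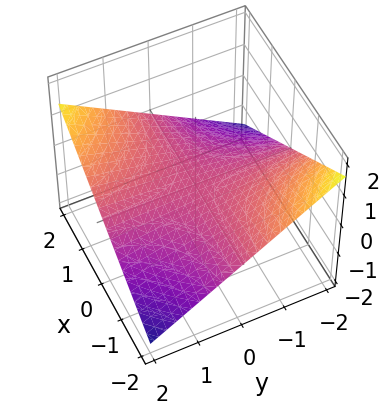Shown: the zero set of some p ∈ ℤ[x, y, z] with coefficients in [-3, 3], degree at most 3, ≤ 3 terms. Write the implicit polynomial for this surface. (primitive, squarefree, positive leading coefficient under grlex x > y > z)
x*y - 3*z

1. The degree is 2 — a saddle surface; a quadric.
2. From the axis intercepts and sections: the visible x-axis segment lies entirely on the surface; it meets the z-axis at z = 0 (among the integer gridlines); the visible y-axis segment lies entirely on the surface.
3. Fitting integer coefficients to these (and the overall shape) gives p.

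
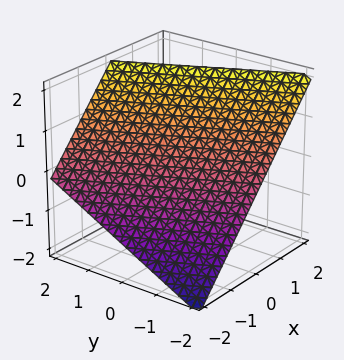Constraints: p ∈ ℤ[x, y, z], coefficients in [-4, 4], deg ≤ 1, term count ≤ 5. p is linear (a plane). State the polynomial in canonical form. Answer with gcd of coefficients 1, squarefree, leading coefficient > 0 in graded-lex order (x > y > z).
2*x + y - 2*z + 2

deg p = 1. The surface is flat (a plane).
Checking where it meets the axes: one x-axis crossing is at x = -1; one y-axis crossing is at y = -2.
Assembling these constraints gives the stated polynomial. Check: (0, 0, 1) on the z-axis lies on the surface, and p(0, 0, 1) = 0. ✓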